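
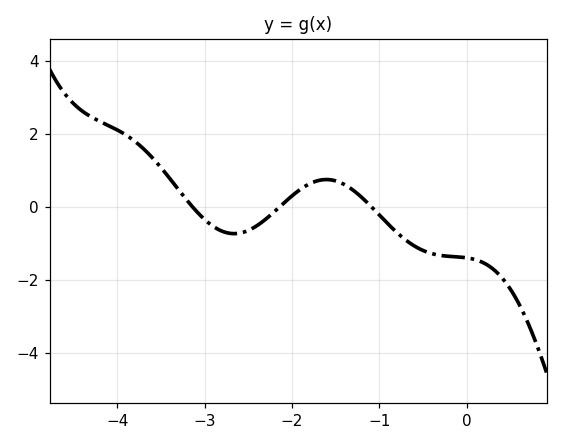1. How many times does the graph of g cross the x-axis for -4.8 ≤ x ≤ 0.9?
3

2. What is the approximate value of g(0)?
-1.4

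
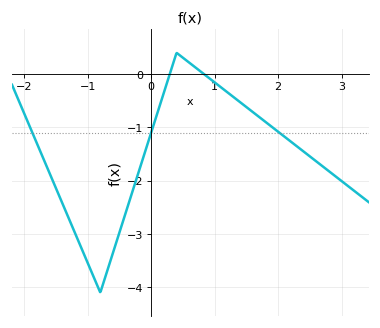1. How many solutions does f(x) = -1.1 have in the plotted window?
3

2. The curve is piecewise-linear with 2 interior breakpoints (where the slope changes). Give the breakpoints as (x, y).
(-0.8, -4.1); (0.4, 0.4)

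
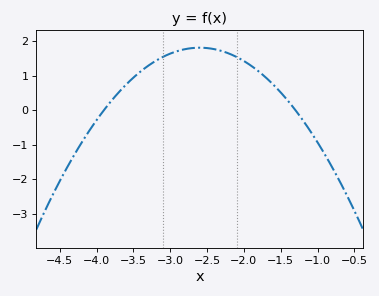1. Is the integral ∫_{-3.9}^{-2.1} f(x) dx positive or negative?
positive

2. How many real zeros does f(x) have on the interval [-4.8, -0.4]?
2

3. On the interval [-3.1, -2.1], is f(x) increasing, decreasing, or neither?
neither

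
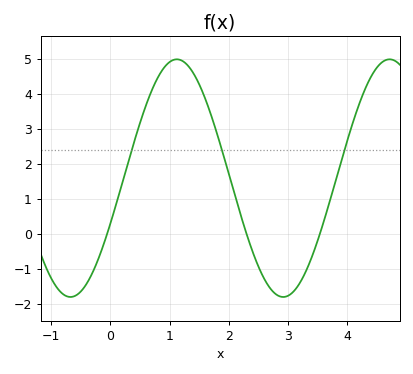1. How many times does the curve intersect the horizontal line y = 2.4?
3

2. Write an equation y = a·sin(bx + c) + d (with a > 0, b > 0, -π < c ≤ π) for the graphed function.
y = 3.39sin(1.8x - 0.39) + 1.59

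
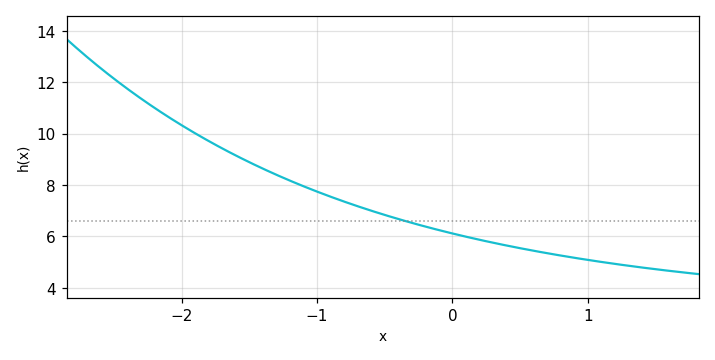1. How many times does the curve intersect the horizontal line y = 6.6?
1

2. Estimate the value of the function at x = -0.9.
7.54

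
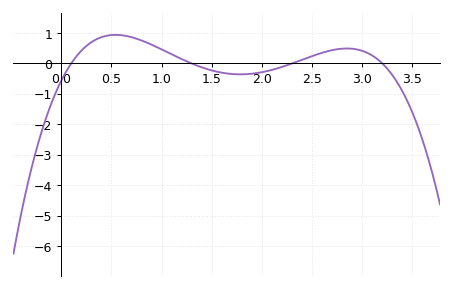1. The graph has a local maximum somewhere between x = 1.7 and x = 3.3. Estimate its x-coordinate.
2.8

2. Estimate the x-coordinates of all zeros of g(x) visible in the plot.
0.1, 1.3, 2.3, 3.2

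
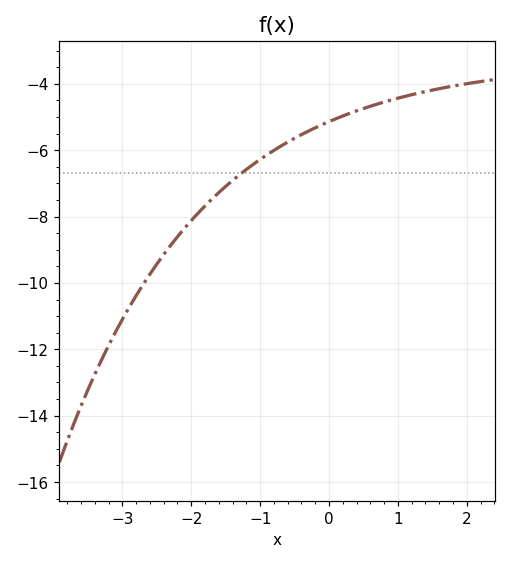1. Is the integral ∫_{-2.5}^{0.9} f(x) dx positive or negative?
negative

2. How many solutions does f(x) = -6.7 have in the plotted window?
1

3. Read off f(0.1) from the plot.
-5.05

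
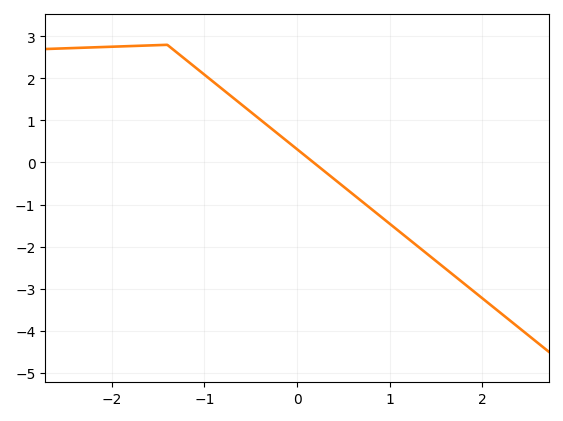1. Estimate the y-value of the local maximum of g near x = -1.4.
2.8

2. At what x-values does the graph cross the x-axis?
0.178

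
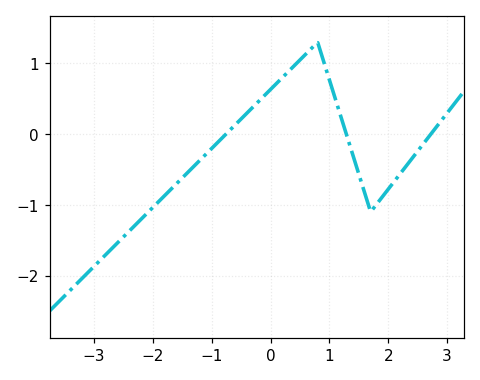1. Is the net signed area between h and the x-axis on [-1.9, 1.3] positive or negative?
positive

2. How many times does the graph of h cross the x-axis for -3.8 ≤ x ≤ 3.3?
3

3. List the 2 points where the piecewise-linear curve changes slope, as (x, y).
(0.8, 1.3); (1.7, -1.1)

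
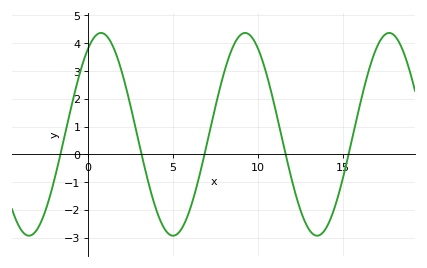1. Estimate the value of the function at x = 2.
2.93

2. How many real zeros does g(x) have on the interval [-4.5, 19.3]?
5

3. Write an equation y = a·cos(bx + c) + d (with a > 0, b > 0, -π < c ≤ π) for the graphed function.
y = 3.65cos(0.74x - 0.56) + 0.72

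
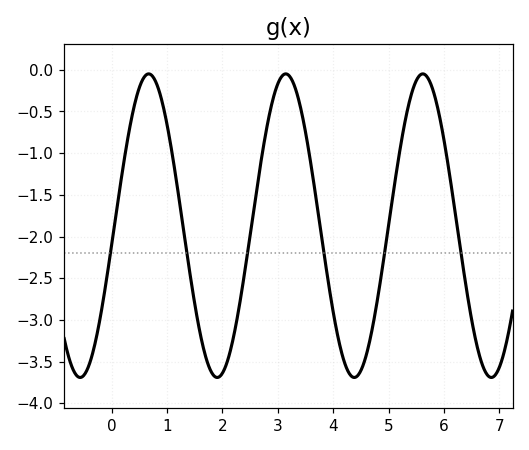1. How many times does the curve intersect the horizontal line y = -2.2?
6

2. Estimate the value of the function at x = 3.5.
-0.75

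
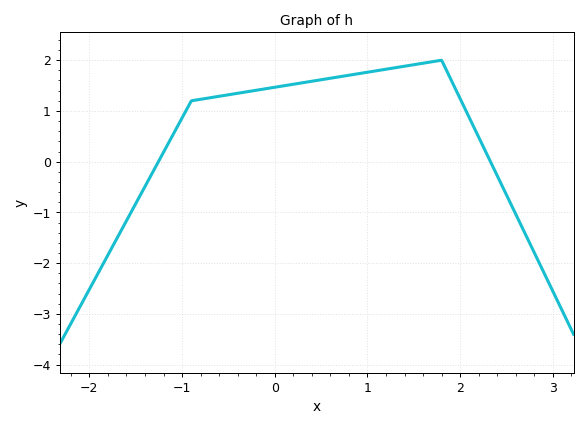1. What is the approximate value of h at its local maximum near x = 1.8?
2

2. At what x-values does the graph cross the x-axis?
-1.26, 2.33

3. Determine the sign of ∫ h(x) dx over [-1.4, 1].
positive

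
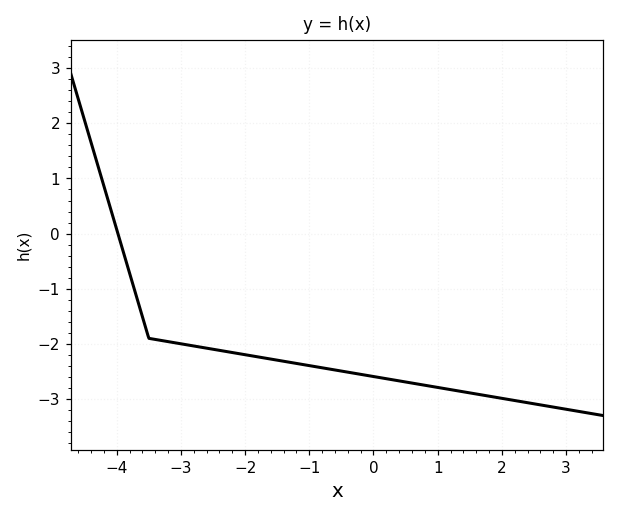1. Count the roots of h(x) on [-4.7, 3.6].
1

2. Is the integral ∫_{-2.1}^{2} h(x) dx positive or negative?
negative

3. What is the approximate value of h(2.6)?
-3.11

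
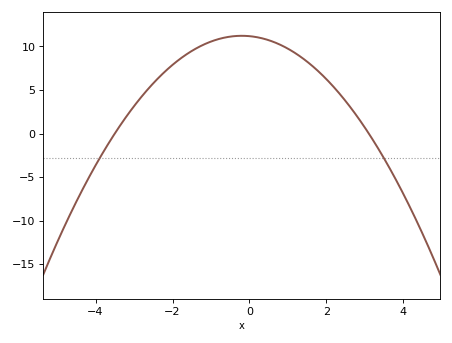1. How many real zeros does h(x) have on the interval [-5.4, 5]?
2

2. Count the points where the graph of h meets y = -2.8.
2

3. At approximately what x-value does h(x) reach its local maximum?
-0.2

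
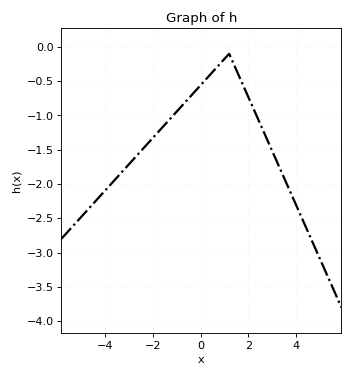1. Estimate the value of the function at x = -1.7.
-1.21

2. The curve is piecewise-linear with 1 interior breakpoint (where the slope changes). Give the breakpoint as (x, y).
(1.2, -0.1)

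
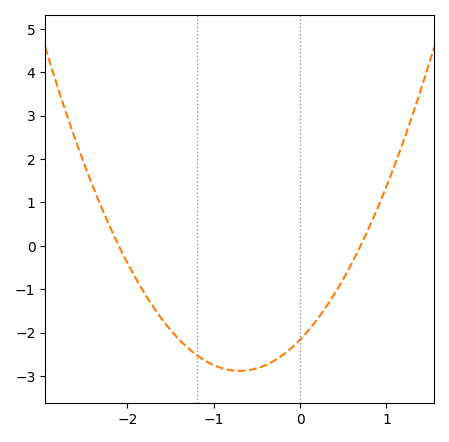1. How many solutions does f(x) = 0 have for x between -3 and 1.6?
2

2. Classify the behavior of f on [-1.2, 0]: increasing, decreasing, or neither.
neither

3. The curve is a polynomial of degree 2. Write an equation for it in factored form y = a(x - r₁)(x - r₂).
y = 1.47(x + 2.1)(x - 0.7)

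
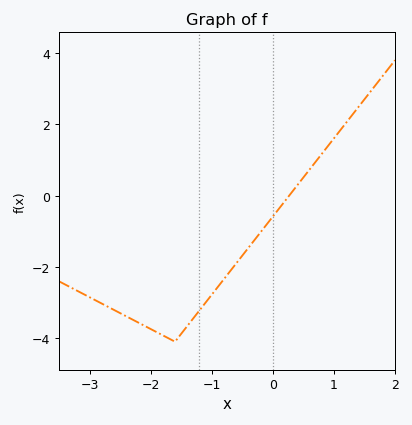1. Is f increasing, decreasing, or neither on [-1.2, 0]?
increasing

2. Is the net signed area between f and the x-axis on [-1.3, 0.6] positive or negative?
negative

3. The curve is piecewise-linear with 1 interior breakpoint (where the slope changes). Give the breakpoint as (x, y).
(-1.6, -4.1)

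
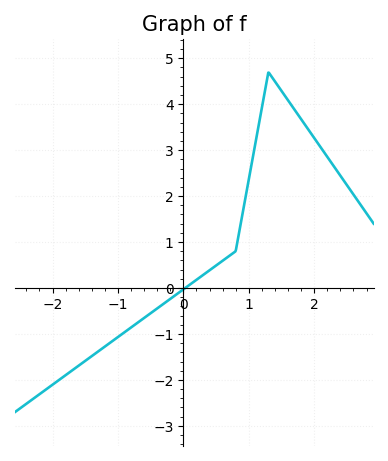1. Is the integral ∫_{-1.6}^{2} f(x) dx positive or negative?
positive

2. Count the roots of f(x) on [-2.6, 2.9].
1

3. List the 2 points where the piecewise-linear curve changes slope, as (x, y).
(0.8, 0.8); (1.3, 4.7)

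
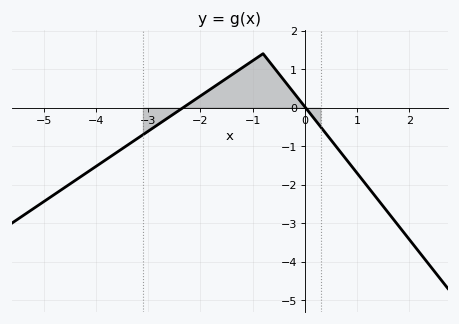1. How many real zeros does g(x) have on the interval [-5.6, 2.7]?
2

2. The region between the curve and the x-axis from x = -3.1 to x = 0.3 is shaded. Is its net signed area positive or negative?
positive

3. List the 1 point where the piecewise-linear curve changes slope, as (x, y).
(-0.8, 1.4)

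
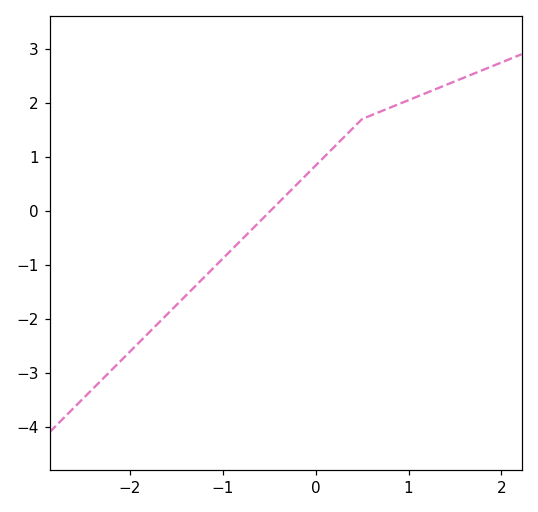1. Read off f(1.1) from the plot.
2.1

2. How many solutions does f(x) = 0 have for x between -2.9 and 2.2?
1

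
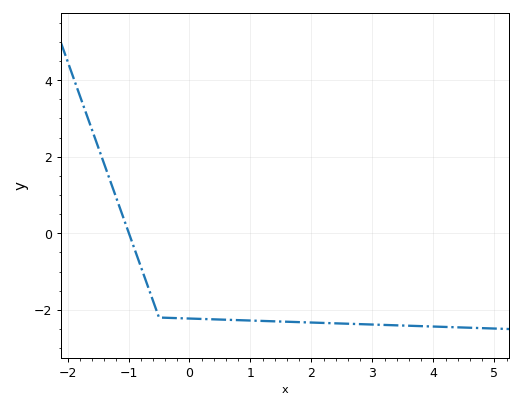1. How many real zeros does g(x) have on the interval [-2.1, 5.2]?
1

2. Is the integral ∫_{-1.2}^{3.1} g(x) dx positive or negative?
negative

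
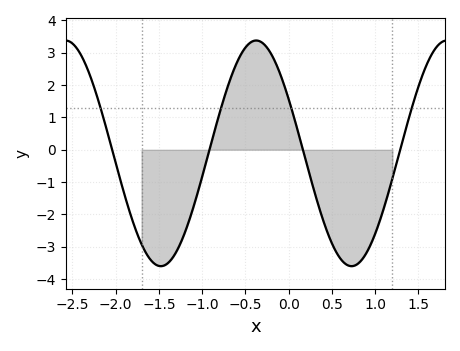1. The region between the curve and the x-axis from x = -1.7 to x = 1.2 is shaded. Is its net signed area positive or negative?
negative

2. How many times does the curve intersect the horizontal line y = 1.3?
4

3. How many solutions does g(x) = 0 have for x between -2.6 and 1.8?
4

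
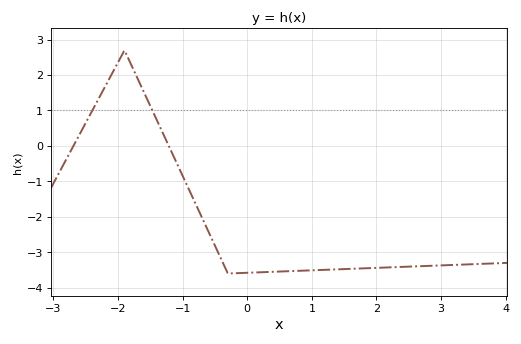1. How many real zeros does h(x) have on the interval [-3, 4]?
2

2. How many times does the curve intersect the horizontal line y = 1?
2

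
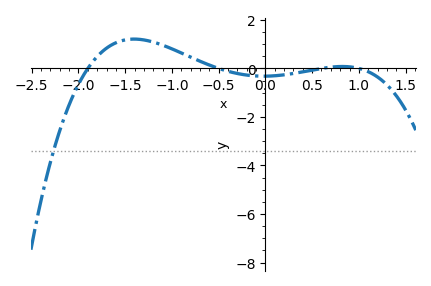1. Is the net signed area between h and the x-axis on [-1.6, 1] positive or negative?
positive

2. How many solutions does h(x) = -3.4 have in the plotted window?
1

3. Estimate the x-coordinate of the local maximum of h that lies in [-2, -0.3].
-1.4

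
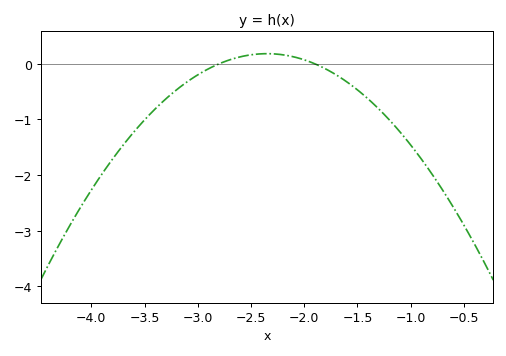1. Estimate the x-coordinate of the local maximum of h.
-2.4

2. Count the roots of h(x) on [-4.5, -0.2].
2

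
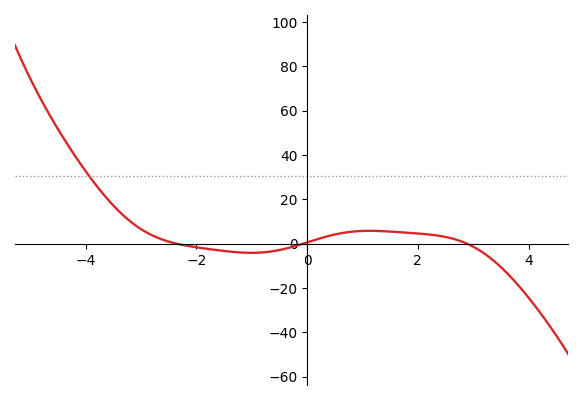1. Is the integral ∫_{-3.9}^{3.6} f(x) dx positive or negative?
positive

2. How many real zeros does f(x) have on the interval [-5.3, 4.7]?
3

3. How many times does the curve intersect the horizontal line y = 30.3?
1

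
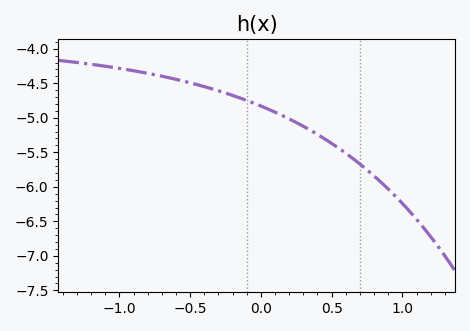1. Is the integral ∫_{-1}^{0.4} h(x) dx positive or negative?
negative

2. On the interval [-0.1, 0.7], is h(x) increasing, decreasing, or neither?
decreasing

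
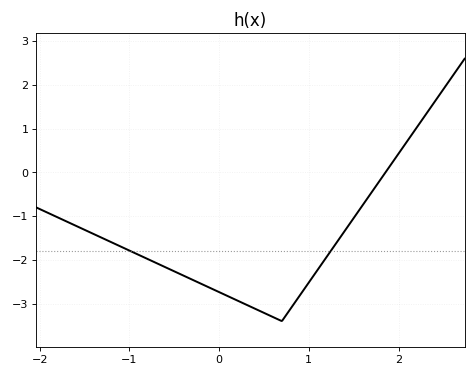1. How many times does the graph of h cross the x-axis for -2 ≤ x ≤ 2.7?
1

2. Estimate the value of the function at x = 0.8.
-3.1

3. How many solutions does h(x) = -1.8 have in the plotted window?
2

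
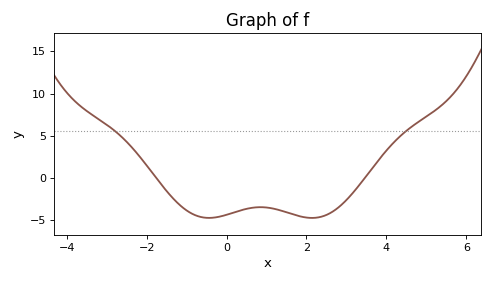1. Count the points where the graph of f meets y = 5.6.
2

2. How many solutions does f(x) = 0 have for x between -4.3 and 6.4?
2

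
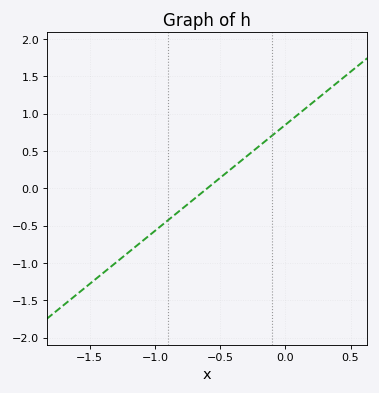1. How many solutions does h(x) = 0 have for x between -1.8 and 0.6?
1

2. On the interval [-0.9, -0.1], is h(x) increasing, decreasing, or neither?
increasing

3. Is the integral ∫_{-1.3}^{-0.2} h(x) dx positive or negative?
negative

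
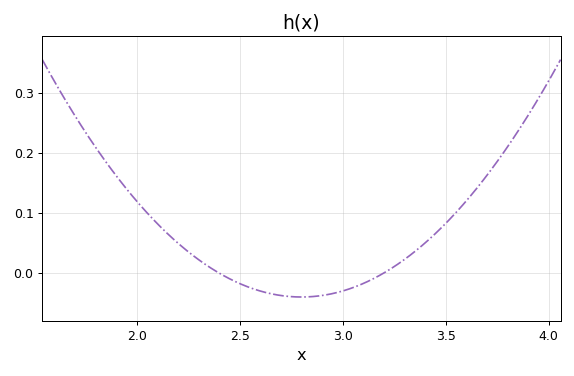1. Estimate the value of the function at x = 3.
-0.03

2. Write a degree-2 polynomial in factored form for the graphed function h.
y = 0.25(x - 2.4)(x - 3.2)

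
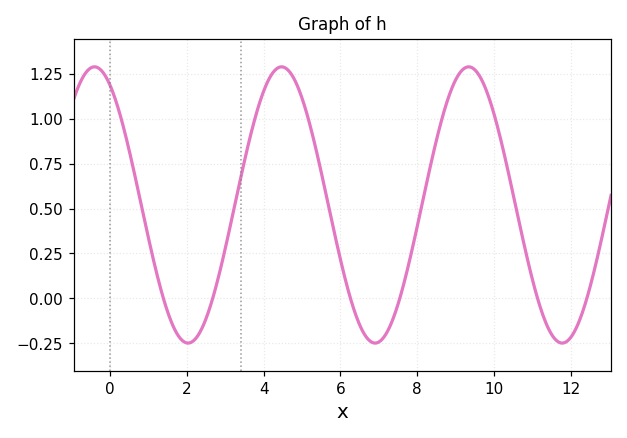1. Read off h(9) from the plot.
1.22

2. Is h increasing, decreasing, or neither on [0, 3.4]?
neither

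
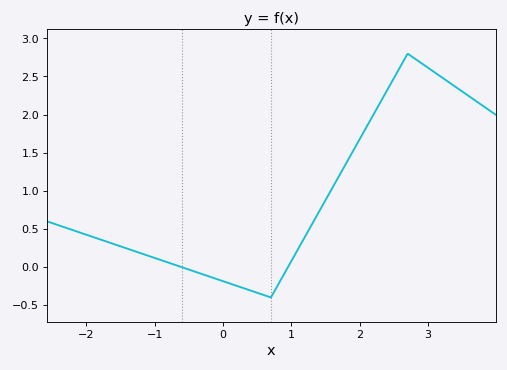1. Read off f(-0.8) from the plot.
0.05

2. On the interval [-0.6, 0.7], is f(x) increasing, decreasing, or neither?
decreasing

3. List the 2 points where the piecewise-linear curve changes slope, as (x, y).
(0.7, -0.4); (2.7, 2.8)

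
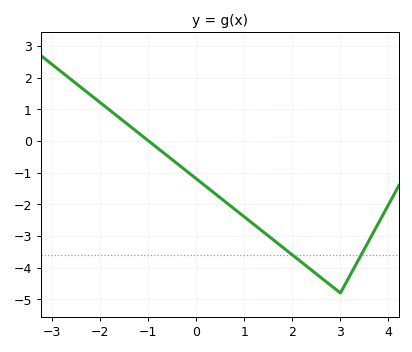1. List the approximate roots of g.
-0.991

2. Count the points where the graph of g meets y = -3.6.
2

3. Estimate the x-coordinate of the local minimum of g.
3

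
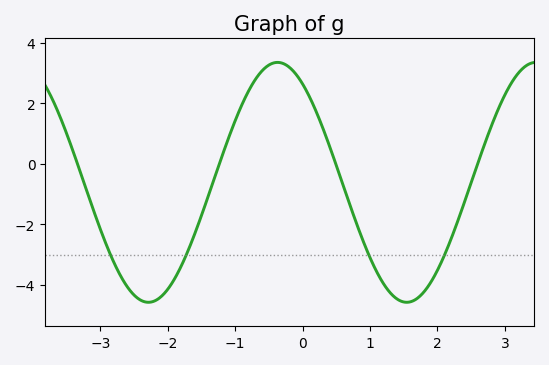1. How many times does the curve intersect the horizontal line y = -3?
4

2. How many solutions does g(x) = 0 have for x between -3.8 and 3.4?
4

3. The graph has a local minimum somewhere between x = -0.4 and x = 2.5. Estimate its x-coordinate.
1.5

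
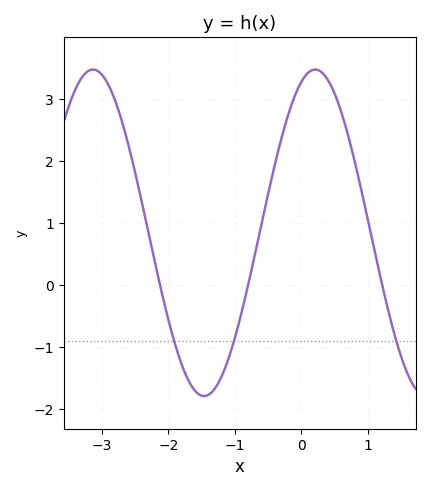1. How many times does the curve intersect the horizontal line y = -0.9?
3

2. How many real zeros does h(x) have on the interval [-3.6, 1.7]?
3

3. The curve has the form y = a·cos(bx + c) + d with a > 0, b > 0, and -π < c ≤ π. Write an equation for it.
y = 2.63cos(1.9x - 0.39) + 0.84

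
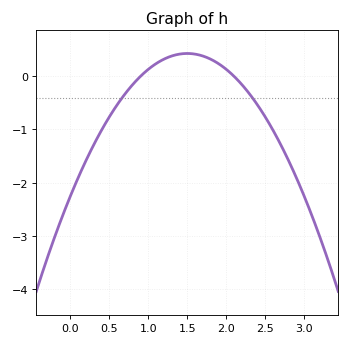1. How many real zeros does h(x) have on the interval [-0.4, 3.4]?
2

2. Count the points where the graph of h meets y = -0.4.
2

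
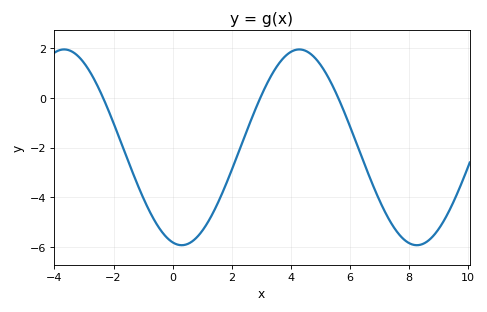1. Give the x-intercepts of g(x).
-2.4, 3, 5.6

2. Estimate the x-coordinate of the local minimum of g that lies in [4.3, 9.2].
8.2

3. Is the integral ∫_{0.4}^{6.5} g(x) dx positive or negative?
negative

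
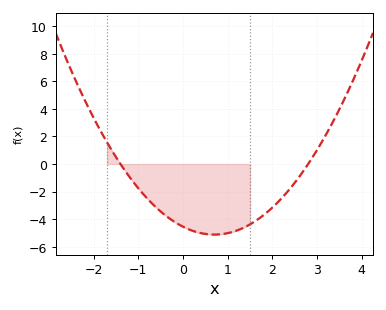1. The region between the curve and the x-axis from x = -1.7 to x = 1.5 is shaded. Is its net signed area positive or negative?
negative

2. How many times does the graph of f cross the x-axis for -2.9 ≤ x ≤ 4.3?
2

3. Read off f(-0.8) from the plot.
-2.51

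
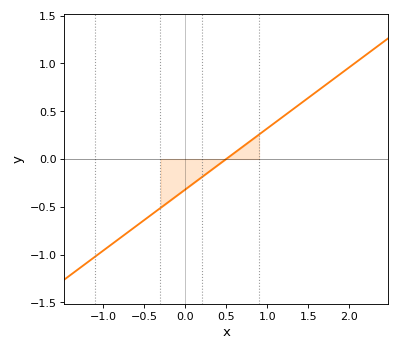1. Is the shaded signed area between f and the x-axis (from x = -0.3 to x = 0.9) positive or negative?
negative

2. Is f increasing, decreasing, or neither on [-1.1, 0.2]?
increasing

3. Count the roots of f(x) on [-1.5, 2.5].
1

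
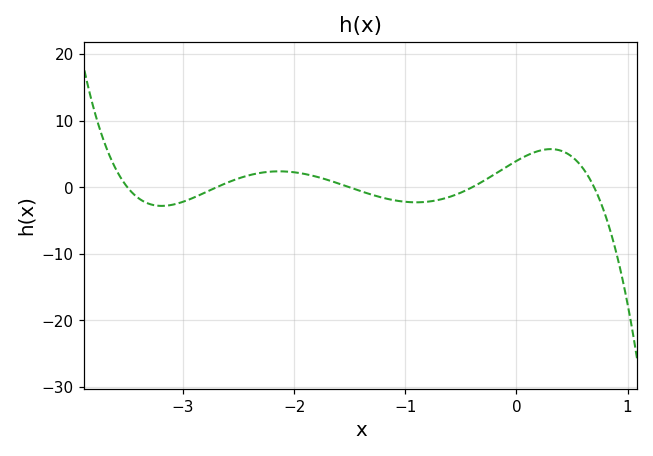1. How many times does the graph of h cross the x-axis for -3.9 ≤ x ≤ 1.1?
5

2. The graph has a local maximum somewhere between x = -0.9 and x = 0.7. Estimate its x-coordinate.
0.309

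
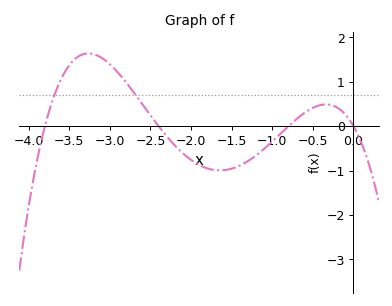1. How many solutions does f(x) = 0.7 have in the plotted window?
2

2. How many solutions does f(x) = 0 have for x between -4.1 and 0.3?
4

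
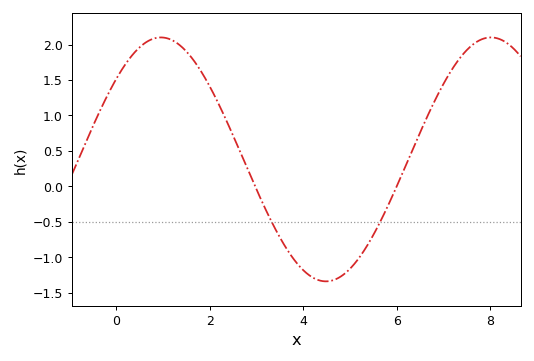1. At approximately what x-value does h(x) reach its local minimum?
4.4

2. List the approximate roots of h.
3, 6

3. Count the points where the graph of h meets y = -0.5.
2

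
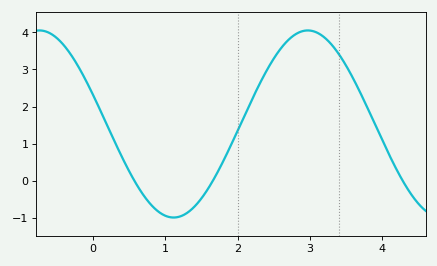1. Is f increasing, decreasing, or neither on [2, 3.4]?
neither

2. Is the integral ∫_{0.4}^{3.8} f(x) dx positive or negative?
positive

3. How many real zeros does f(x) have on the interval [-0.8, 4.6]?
3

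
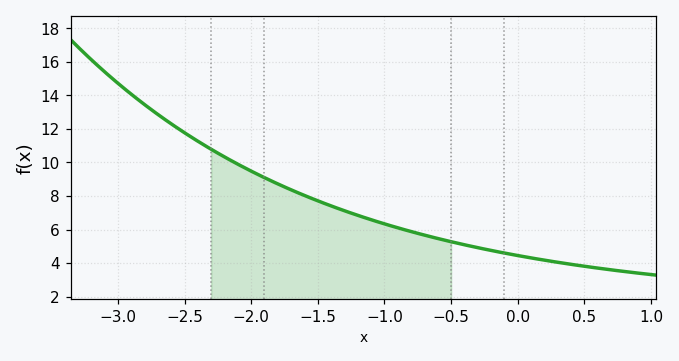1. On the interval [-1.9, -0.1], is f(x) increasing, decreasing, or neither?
decreasing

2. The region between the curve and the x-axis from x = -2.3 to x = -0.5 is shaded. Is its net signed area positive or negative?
positive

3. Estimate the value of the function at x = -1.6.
8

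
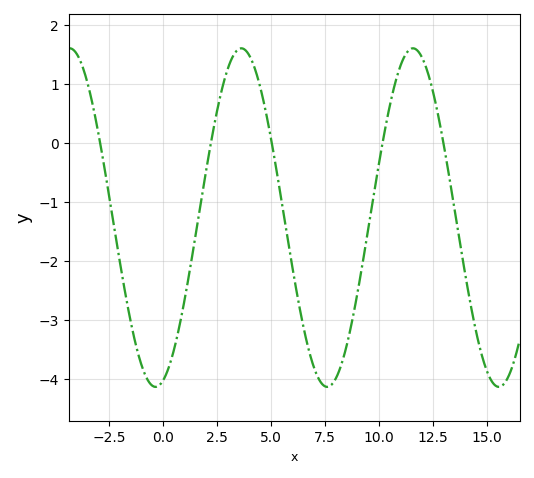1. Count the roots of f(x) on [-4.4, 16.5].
5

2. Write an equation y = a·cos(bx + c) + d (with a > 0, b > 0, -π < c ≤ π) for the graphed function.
y = 2.87cos(0.79x - 2.87) - 1.27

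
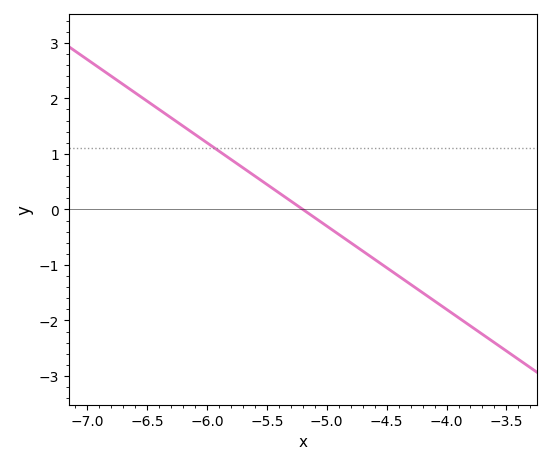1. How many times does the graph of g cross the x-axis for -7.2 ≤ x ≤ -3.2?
1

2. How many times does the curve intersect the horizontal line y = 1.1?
1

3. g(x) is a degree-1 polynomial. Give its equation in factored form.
y = -1.5(x + 5.2)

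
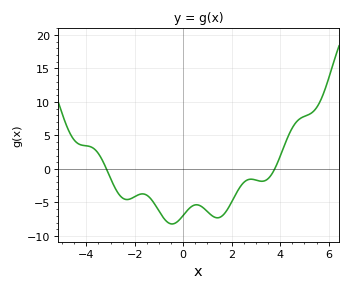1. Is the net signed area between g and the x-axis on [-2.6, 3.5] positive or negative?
negative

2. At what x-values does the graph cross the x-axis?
-3.2, 3.8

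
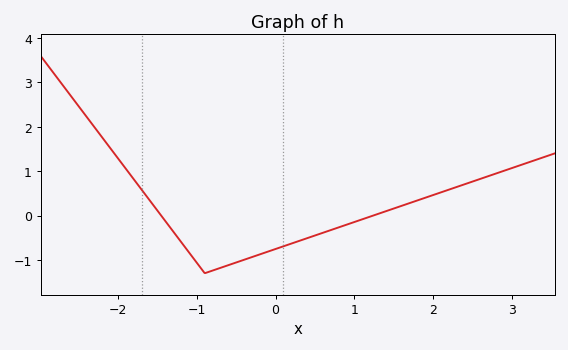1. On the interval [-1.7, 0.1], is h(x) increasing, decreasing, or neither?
neither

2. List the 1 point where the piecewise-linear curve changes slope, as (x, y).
(-0.9, -1.3)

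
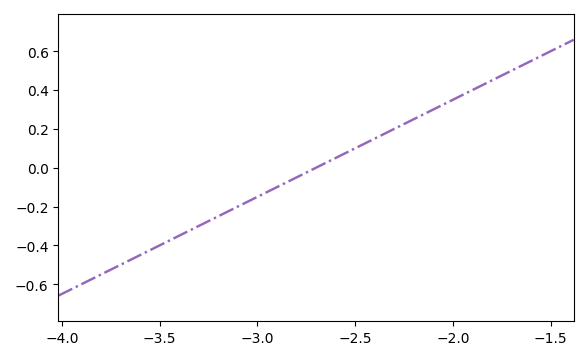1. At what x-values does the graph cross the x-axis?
-2.7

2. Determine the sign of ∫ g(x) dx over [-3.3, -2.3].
negative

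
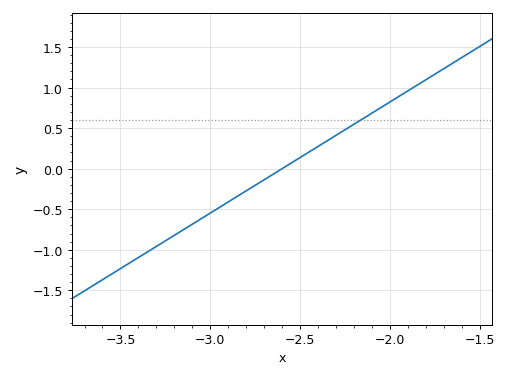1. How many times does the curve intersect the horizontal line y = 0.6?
1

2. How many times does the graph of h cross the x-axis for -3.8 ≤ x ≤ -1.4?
1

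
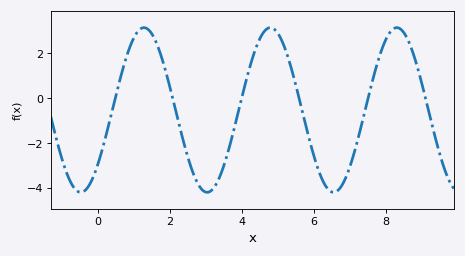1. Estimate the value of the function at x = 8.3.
3.1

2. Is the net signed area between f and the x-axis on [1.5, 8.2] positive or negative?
negative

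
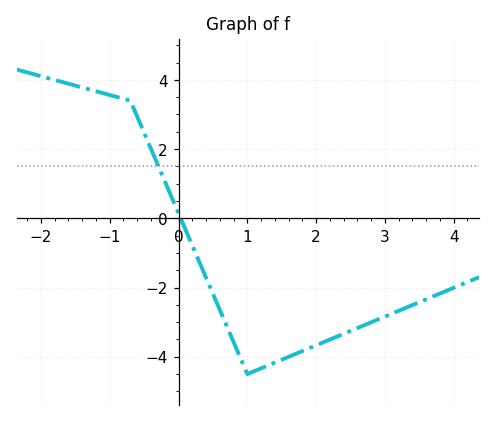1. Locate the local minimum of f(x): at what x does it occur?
1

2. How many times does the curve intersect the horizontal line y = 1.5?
1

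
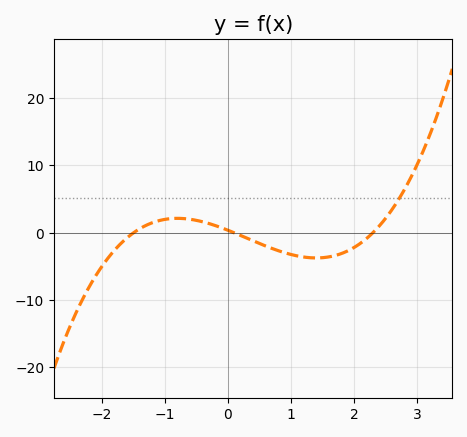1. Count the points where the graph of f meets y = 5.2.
1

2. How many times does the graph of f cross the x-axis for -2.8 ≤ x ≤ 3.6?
3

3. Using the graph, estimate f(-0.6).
2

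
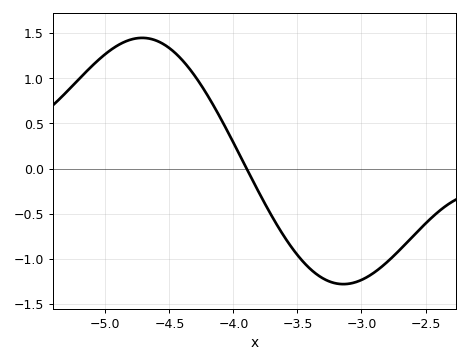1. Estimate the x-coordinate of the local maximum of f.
-4.7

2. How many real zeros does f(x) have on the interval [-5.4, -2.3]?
1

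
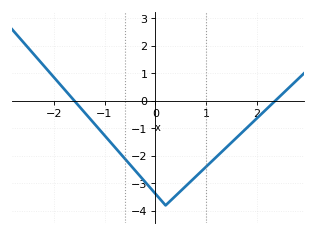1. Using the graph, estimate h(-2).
0.9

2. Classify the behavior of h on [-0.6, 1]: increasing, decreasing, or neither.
neither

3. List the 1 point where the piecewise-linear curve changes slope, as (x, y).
(0.2, -3.8)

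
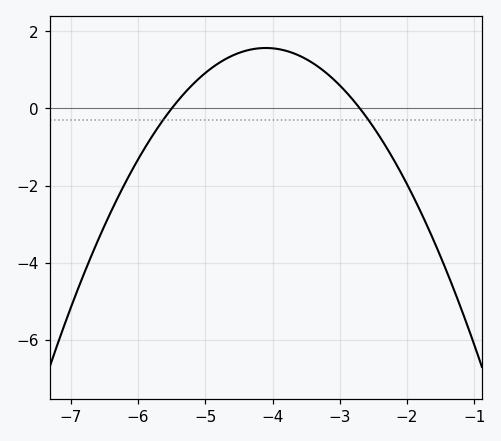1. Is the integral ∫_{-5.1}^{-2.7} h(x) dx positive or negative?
positive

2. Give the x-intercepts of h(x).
-5.5, -2.7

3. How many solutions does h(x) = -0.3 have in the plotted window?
2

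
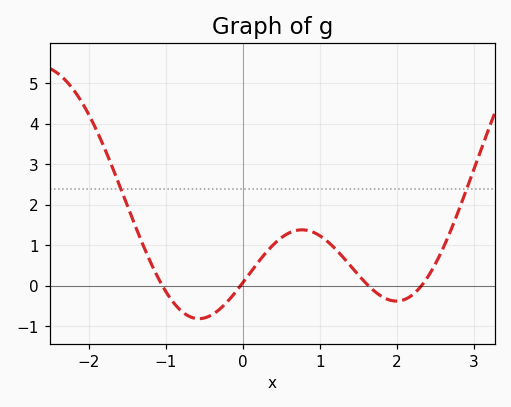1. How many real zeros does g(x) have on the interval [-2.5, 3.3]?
4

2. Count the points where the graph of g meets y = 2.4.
2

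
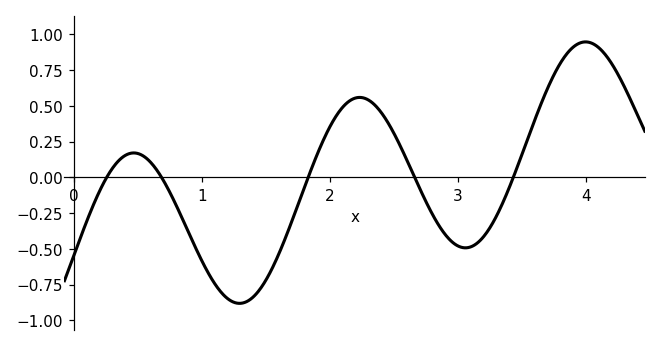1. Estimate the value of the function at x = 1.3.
-0.9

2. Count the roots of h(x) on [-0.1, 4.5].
5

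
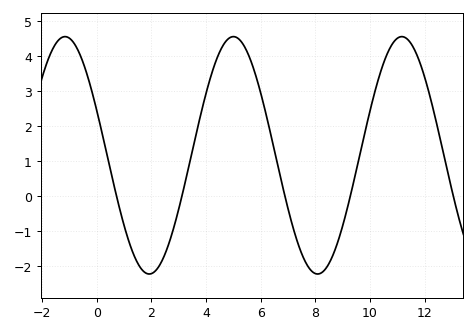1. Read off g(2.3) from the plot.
-1.97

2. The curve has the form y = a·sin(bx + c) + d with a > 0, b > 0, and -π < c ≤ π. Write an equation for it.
y = 3.39sin(1.02x + 2.75) + 1.17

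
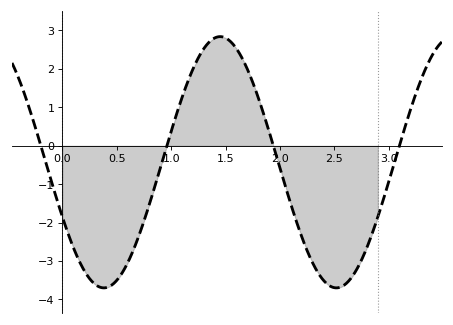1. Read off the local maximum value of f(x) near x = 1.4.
2.8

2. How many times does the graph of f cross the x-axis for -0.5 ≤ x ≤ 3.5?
4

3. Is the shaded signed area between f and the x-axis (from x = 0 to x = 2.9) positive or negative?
negative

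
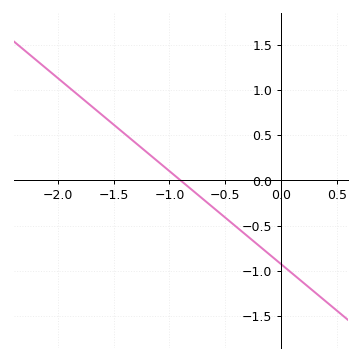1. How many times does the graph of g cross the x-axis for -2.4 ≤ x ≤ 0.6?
1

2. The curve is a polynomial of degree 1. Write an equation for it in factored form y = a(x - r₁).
y = -1.03(x + 0.9)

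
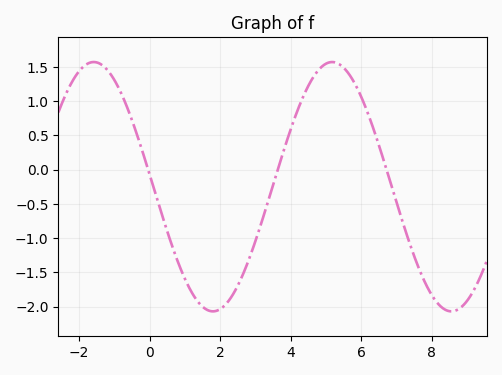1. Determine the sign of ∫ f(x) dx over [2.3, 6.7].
positive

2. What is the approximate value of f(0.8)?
-1.34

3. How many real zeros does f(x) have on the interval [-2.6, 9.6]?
3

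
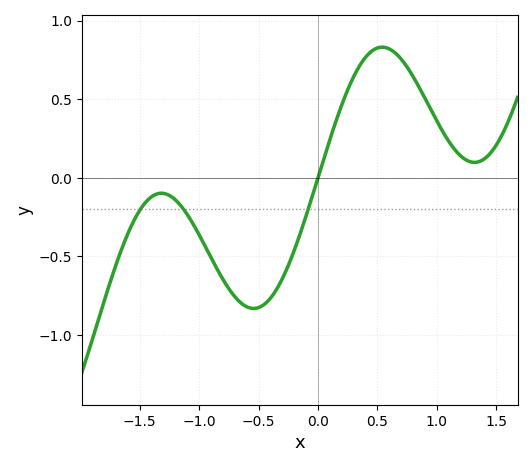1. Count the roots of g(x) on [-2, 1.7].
1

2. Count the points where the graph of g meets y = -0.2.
3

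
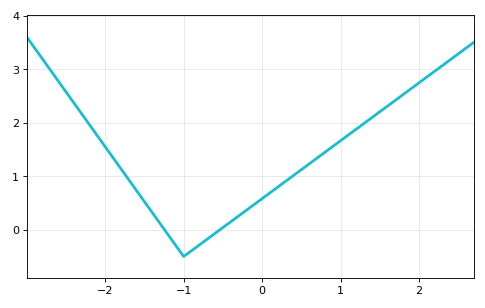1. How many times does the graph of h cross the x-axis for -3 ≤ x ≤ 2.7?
2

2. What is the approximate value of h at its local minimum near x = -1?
-0.5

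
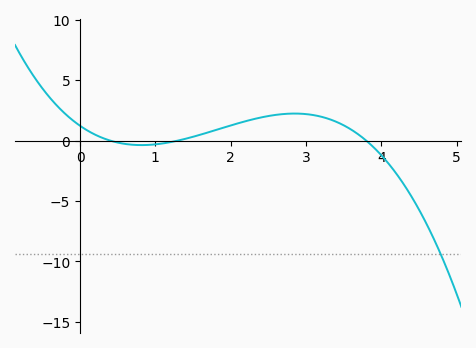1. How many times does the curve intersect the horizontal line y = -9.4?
1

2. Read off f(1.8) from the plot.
1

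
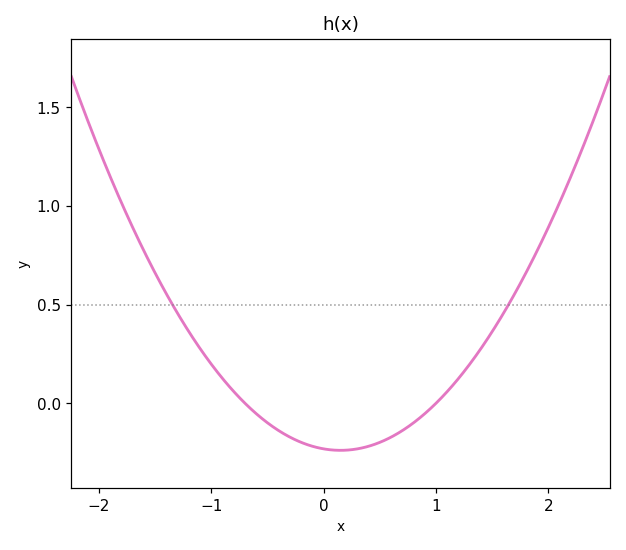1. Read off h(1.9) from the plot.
0.772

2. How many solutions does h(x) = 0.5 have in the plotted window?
2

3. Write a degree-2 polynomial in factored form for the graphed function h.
y = 0.33(x + 0.7)(x - 1)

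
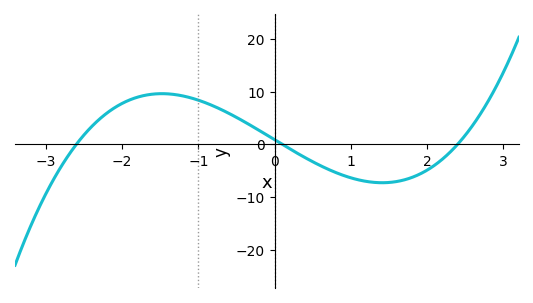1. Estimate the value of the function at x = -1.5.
10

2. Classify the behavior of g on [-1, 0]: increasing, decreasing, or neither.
decreasing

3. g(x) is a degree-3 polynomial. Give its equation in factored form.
y = 1.4(x + 2.6)(x - 0.1)(x - 2.4)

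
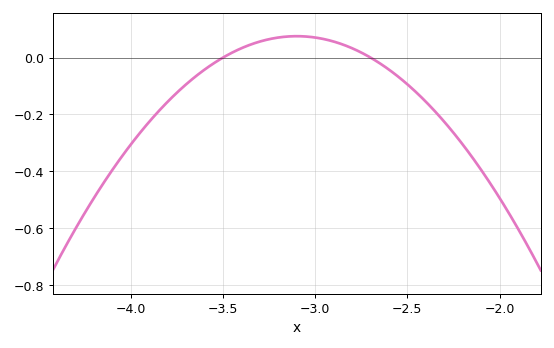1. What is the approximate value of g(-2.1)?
-0.4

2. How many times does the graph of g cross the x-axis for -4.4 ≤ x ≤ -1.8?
2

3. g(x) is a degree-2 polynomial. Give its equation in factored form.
y = -0.47(x + 3.5)(x + 2.7)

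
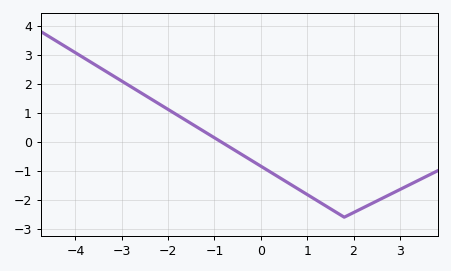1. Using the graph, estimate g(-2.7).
1.8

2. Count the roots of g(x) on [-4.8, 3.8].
1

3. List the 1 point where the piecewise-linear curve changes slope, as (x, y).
(1.8, -2.6)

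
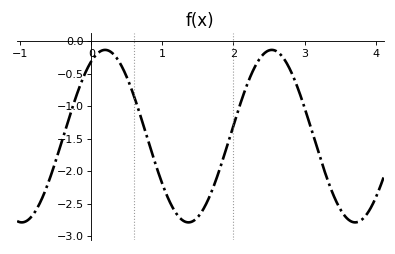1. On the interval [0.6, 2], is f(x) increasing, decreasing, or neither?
neither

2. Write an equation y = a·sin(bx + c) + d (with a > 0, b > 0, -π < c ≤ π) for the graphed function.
y = 1.33sin(2.68x + 1.05) - 1.46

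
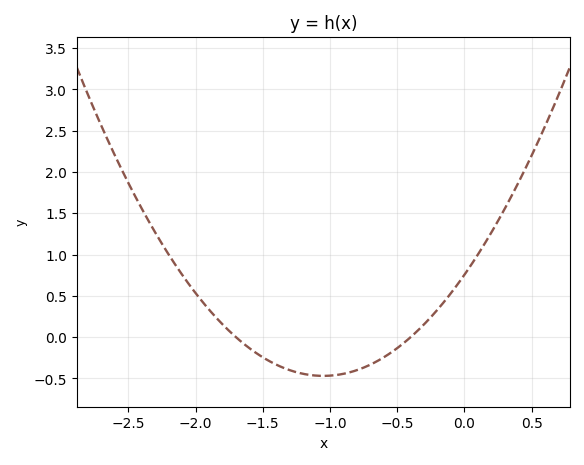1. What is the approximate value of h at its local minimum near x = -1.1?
-0.45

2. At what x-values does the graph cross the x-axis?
-1.7, -0.4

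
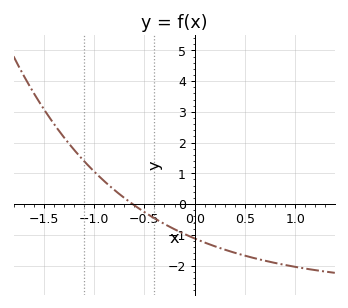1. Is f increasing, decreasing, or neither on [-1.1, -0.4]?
decreasing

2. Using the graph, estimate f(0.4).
-1.59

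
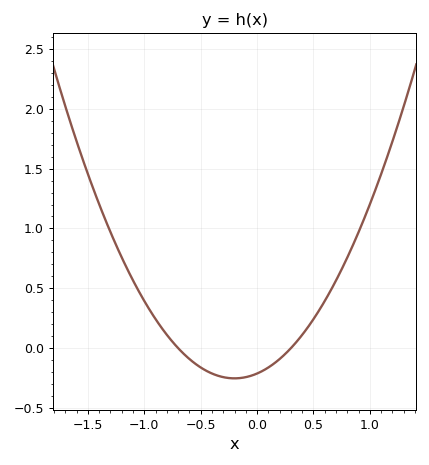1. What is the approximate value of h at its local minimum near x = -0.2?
-0.25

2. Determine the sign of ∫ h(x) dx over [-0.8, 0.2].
negative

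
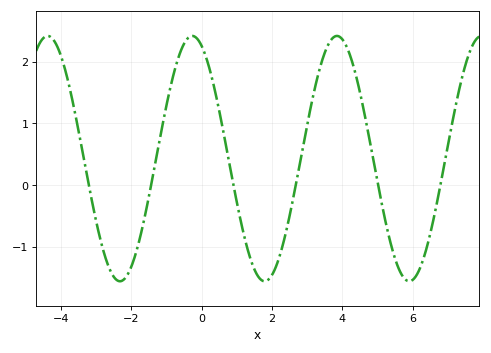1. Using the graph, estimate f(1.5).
-1.4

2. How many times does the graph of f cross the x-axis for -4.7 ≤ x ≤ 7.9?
6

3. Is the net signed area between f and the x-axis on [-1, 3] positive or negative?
positive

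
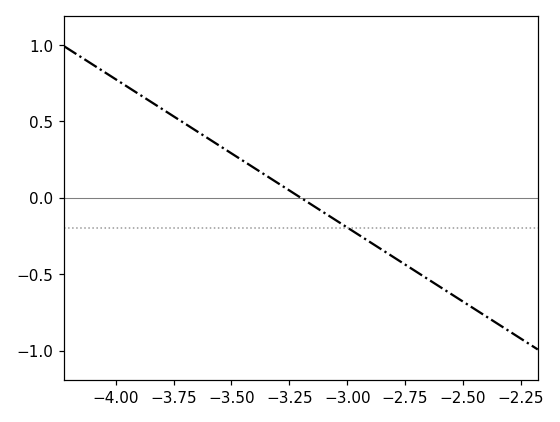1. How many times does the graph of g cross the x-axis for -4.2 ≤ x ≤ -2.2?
1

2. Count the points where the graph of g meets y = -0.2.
1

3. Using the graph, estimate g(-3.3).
0.1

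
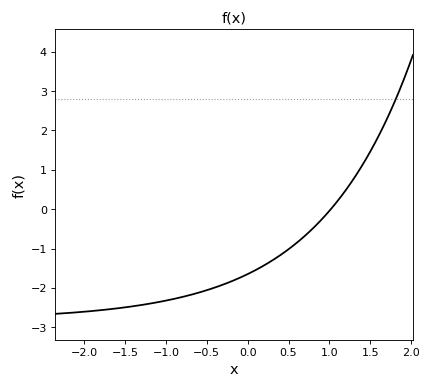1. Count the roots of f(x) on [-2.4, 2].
1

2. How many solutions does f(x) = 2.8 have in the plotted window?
1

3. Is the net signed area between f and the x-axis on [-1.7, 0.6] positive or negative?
negative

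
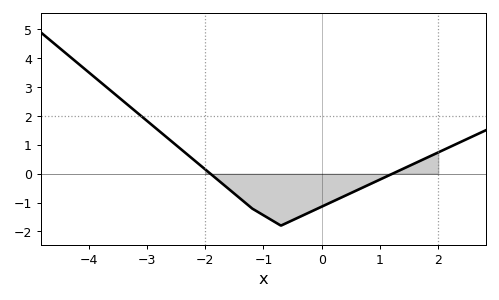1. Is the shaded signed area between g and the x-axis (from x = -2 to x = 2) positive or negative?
negative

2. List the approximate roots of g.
-2, 1.2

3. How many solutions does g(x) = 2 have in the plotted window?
1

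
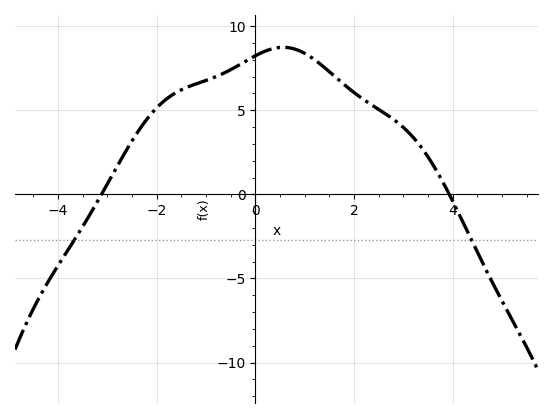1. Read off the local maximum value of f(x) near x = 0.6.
8.74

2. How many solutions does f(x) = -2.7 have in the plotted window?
2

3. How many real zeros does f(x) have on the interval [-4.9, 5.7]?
2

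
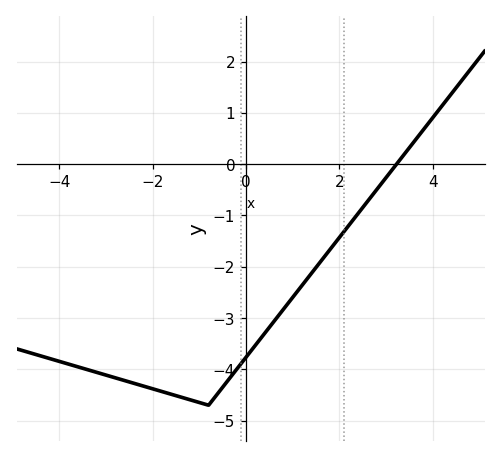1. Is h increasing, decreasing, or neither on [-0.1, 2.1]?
increasing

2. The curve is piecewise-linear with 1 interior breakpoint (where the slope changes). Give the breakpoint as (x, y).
(-0.8, -4.7)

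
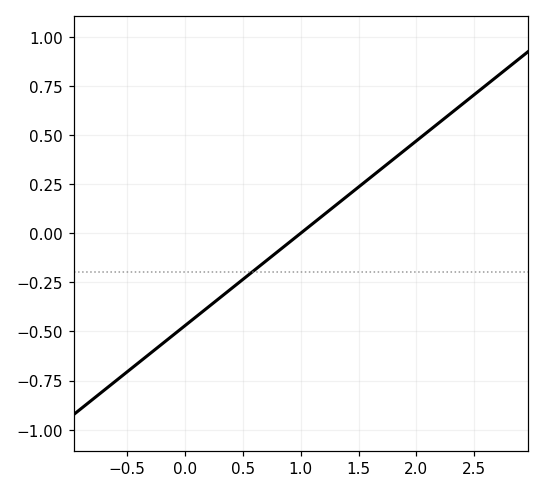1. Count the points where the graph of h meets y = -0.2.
1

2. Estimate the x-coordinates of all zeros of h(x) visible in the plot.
1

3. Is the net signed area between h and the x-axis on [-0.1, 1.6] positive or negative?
negative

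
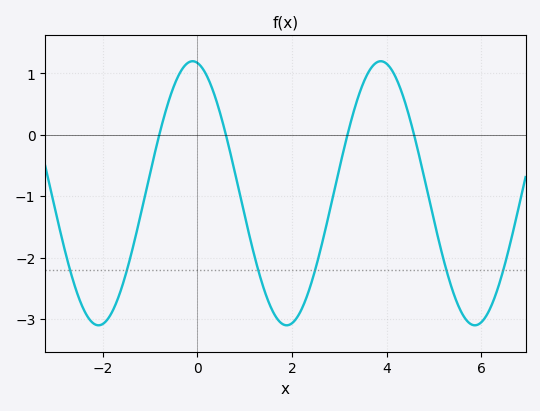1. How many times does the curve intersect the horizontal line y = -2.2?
6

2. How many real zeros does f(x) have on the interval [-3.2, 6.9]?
4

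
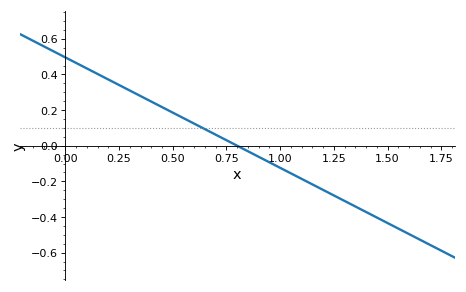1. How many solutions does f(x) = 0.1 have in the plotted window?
1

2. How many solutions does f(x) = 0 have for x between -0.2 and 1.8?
1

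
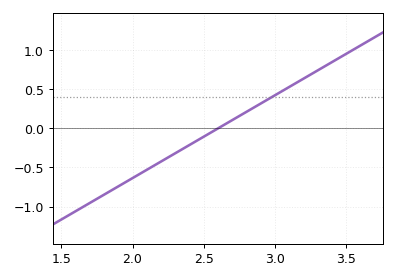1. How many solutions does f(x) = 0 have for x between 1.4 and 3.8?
1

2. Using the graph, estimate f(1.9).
-0.75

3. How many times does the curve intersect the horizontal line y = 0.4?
1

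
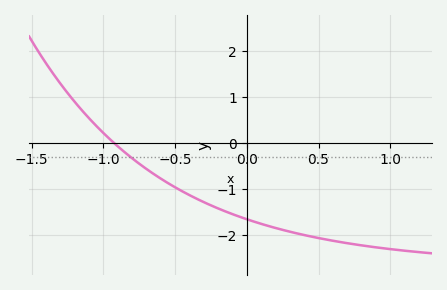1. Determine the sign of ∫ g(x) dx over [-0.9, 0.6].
negative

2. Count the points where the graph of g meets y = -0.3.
1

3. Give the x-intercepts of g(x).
-0.95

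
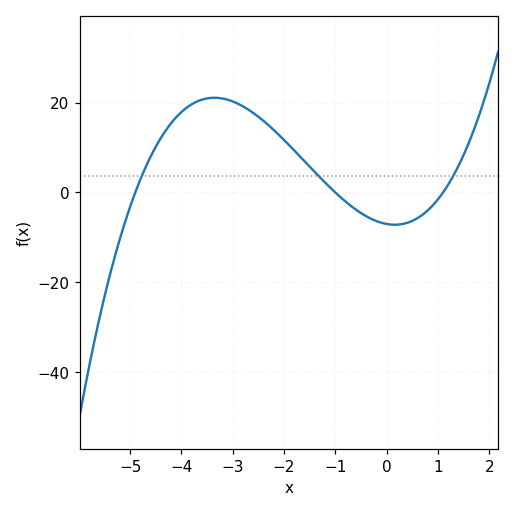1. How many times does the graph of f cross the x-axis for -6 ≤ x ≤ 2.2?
3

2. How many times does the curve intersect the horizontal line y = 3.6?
3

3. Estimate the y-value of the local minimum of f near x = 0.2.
-8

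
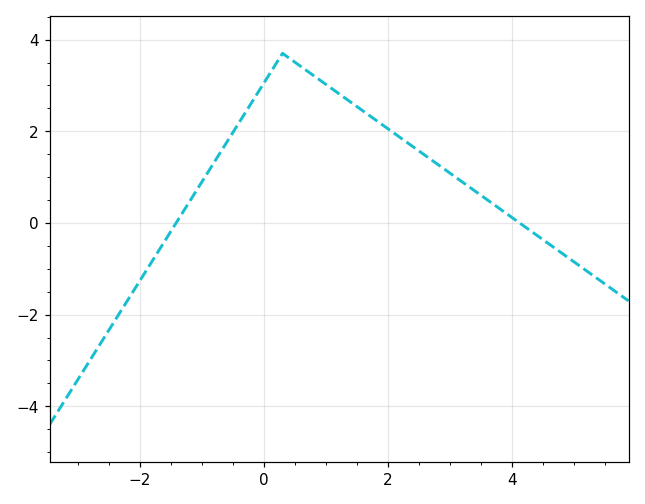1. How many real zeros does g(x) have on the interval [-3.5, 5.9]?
2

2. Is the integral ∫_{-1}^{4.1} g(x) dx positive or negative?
positive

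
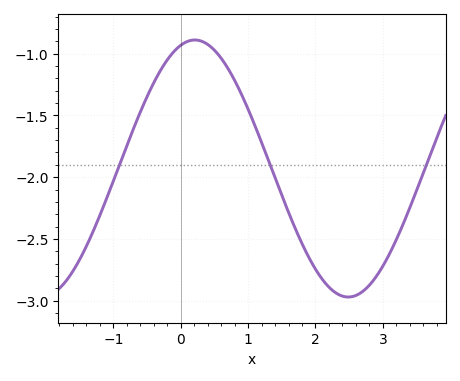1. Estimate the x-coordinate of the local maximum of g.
0.2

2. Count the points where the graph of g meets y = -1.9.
3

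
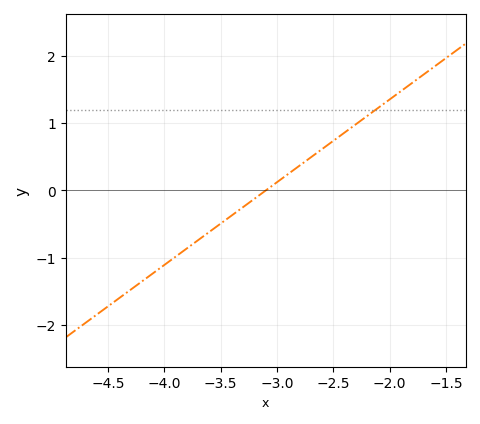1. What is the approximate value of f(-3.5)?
-0.492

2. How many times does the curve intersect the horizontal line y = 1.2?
1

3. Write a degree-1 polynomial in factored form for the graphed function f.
y = 1.23(x + 3.1)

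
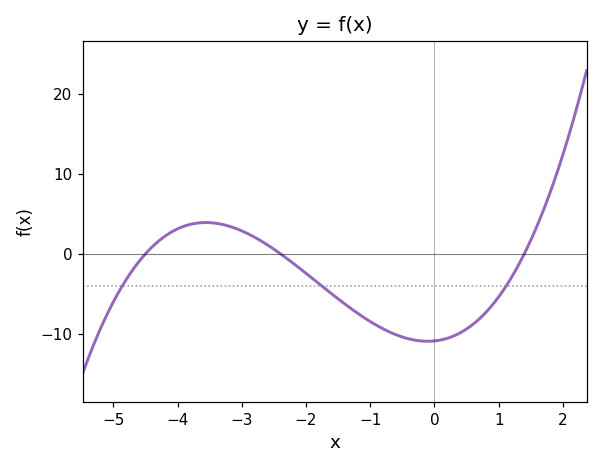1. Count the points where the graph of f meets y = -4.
3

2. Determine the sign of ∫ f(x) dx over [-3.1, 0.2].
negative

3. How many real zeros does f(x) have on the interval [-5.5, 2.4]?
3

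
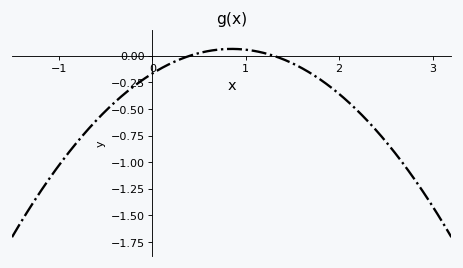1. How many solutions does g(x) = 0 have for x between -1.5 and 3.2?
2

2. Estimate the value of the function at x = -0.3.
-0.358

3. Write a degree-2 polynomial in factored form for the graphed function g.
y = -0.32(x - 0.4)(x - 1.3)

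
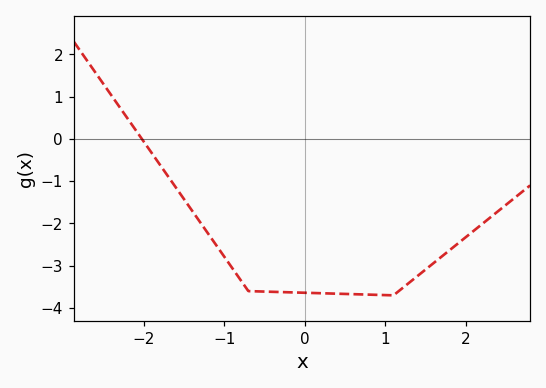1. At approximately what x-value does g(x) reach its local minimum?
1.1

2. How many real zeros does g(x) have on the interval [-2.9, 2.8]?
1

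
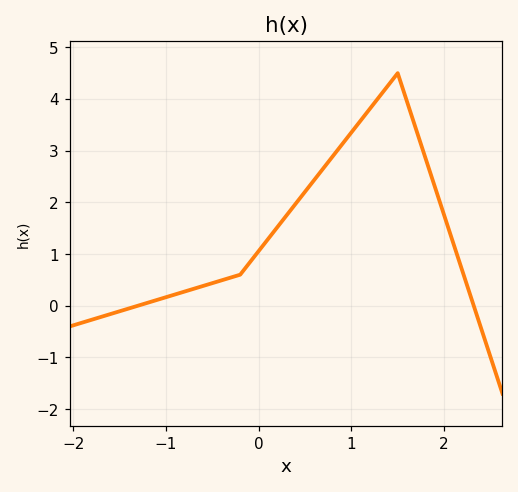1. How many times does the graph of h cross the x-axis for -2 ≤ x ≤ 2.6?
2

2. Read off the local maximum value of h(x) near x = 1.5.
4.5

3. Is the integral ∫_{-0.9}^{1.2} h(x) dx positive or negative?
positive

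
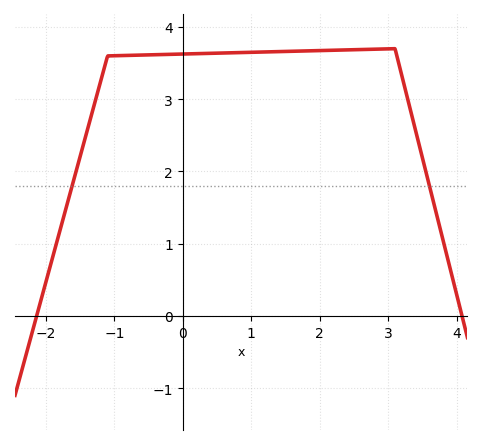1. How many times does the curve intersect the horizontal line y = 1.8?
2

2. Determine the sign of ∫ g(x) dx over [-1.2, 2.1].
positive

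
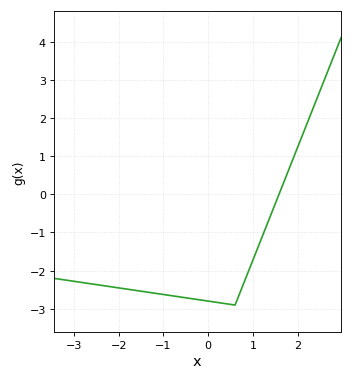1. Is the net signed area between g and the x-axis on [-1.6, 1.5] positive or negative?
negative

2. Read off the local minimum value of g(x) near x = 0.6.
-2.9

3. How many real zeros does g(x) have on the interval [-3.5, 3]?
1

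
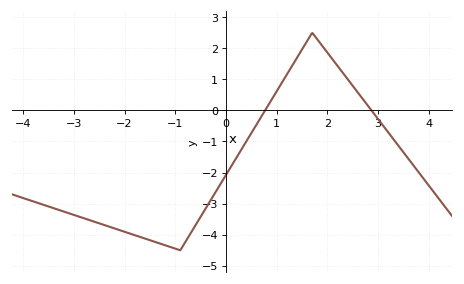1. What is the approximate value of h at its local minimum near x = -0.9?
-4.5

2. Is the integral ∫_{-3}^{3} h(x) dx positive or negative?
negative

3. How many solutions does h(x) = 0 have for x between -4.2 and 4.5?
2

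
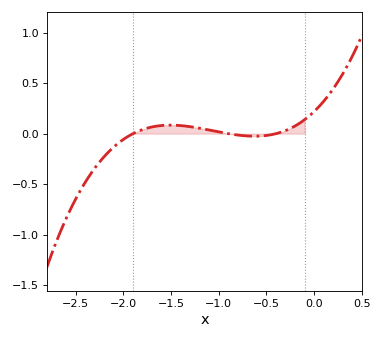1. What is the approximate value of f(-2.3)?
-0.34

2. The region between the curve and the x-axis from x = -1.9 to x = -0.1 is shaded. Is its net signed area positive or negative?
positive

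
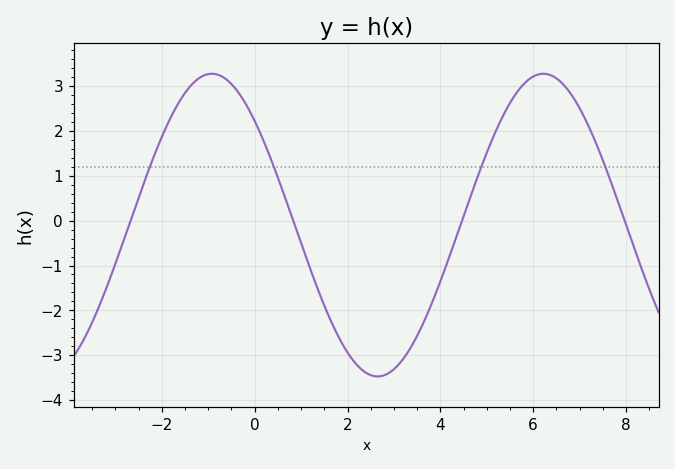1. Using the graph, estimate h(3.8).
-1.9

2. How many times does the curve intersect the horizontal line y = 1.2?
4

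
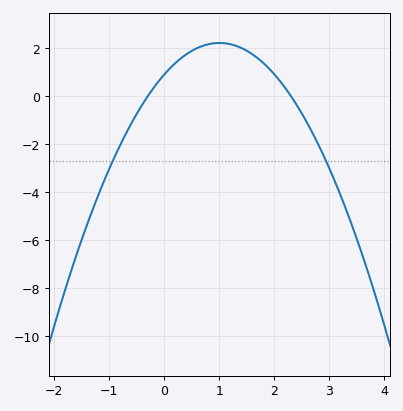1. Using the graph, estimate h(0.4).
1.74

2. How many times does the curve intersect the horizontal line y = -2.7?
2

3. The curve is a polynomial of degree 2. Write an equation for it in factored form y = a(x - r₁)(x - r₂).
y = -1.31(x + 0.3)(x - 2.3)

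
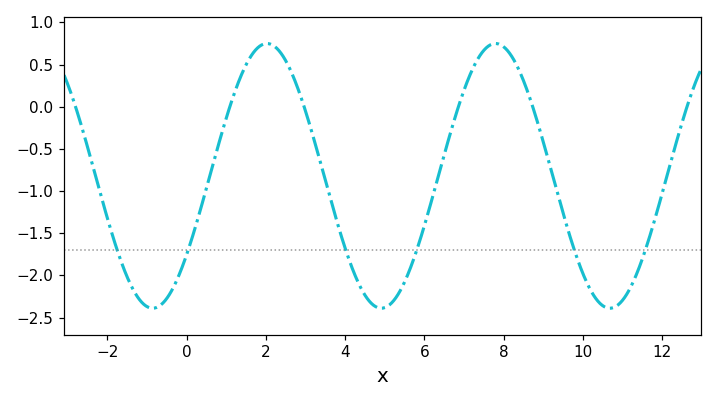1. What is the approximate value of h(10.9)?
-2.34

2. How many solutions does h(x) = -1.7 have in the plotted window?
6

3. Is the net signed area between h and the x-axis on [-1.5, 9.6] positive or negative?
negative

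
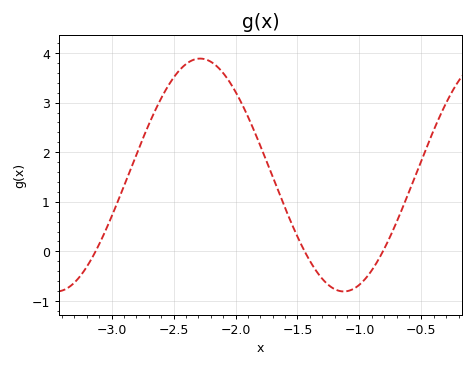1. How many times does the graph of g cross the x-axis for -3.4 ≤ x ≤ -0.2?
3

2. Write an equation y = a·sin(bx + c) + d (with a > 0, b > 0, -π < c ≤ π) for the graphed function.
y = 2.35sin(2.7x + 1.5) + 1.54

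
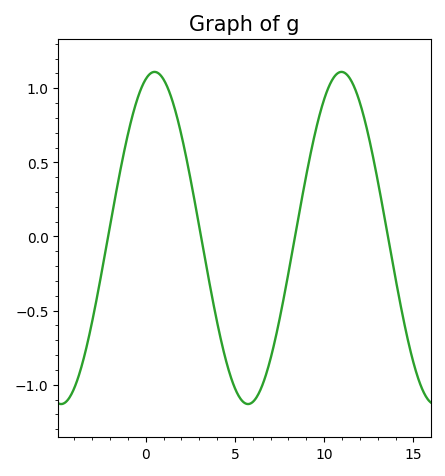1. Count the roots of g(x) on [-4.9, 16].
4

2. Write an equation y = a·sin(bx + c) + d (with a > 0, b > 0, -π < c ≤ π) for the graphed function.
y = 1.12sin(0.6x + 1.27) - 0.01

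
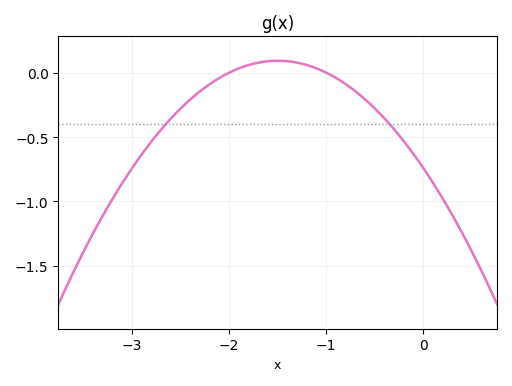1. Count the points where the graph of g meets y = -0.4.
2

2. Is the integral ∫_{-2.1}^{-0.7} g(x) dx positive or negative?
positive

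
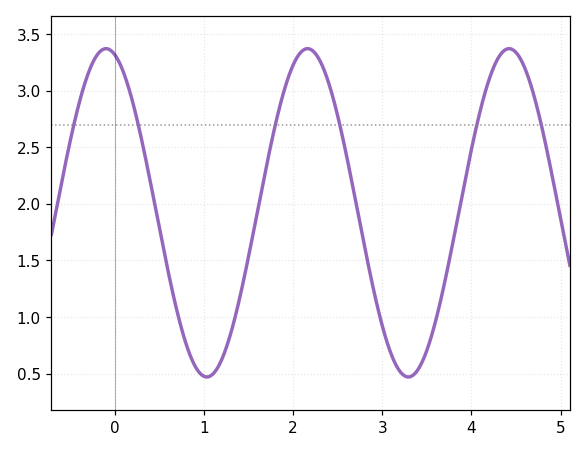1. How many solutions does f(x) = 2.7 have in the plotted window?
6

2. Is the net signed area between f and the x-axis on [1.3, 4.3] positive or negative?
positive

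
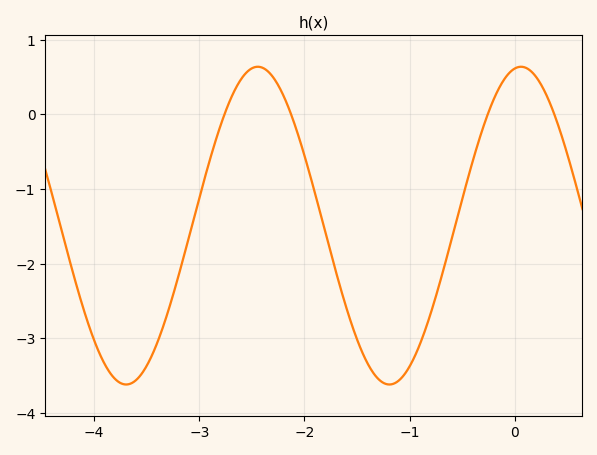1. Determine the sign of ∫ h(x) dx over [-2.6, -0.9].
negative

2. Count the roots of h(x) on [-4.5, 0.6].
4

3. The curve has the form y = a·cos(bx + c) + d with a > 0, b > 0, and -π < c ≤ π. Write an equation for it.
y = 2.13cos(2.5x - 0.15) - 1.49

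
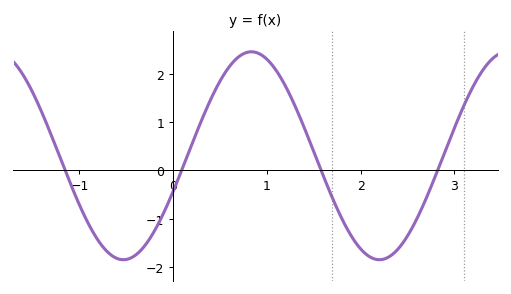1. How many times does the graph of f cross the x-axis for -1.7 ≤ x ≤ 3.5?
4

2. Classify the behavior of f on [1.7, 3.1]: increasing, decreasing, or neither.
neither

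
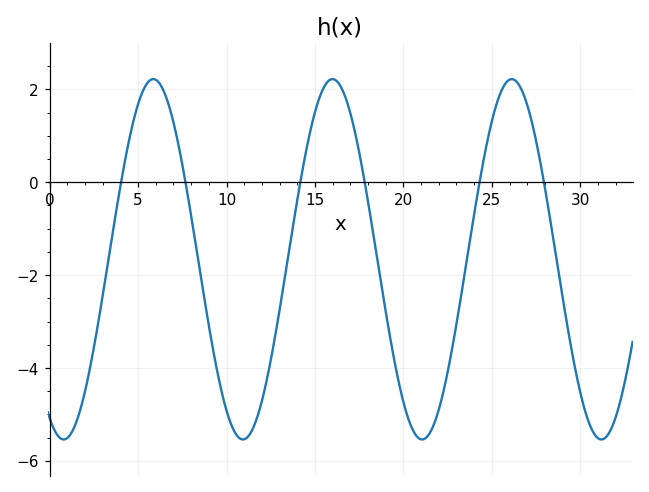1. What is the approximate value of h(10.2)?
-5.2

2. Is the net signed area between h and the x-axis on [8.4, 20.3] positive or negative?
negative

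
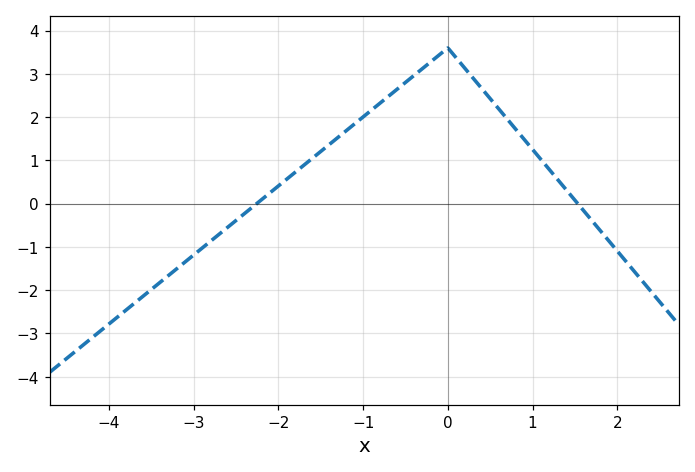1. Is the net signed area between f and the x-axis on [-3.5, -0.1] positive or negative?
positive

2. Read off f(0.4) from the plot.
2.7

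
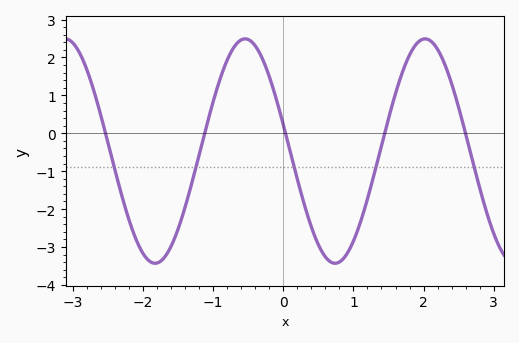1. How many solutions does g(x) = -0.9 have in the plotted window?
5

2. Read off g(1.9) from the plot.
2.4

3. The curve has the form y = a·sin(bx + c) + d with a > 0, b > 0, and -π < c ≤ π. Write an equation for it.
y = 2.96sin(2.5x + 2.9) - 0.47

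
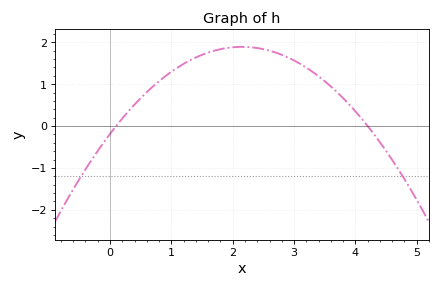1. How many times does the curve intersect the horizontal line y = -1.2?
2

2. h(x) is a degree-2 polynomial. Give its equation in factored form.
y = -0.45(x - 0.1)(x - 4.2)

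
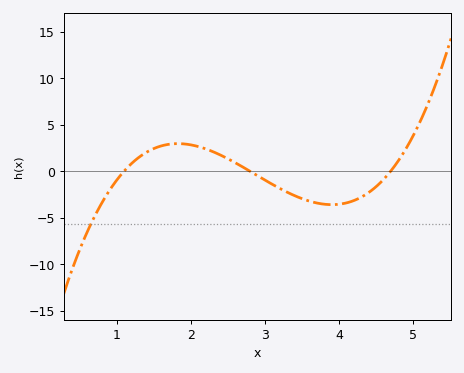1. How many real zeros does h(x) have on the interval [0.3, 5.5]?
3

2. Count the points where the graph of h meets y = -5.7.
1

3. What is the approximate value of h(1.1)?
0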